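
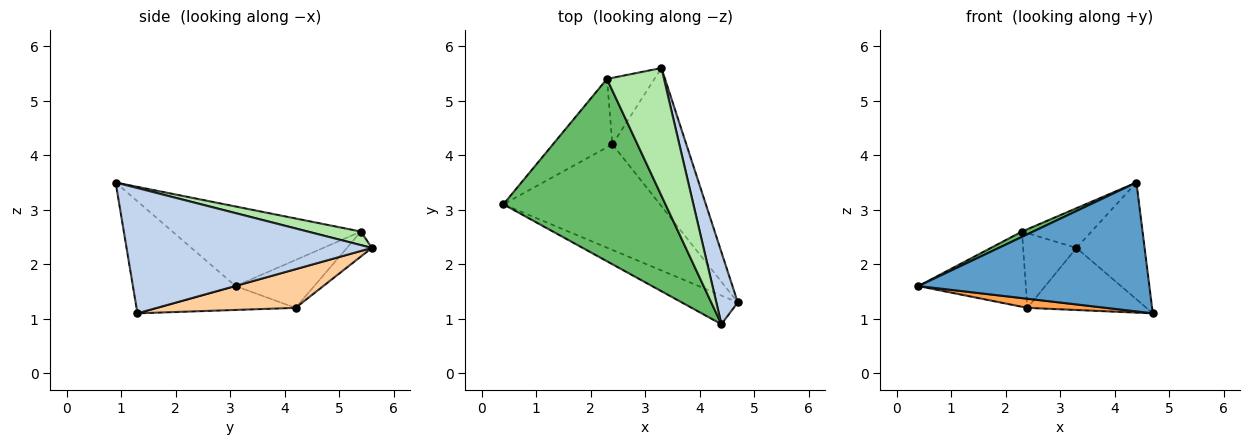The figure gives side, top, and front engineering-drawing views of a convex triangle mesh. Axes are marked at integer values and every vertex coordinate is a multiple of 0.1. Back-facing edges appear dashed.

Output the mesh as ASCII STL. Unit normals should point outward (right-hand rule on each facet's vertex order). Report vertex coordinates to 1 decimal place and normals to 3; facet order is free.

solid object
 facet normal -0.398 -0.896 -0.199
  outer loop
   vertex 4.4 0.9 3.5
   vertex 0.4 3.1 1.6
   vertex 4.7 1.3 1.1
  endloop
 endfacet
 facet normal 0.951 0.264 0.163
  outer loop
   vertex 4.4 0.9 3.5
   vertex 4.7 1.3 1.1
   vertex 3.3 5.6 2.3
  endloop
 endfacet
 facet normal -0.150 -0.085 -0.985
  outer loop
   vertex 2.4 4.2 1.2
   vertex 4.7 1.3 1.1
   vertex 0.4 3.1 1.6
  endloop
 endfacet
 facet normal 0.431 0.370 -0.823
  outer loop
   vertex 2.4 4.2 1.2
   vertex 3.3 5.6 2.3
   vertex 4.7 1.3 1.1
  endloop
 endfacet
 facet normal -0.441 -0.026 0.897
  outer loop
   vertex 2.3 5.4 2.6
   vertex 0.4 3.1 1.6
   vertex 4.4 0.9 3.5
  endloop
 endfacet
 facet normal 0.221 0.290 0.931
  outer loop
   vertex 2.3 5.4 2.6
   vertex 4.4 0.9 3.5
   vertex 3.3 5.6 2.3
  endloop
 endfacet
 facet normal -0.476 0.651 -0.592
  outer loop
   vertex 2.3 5.4 2.6
   vertex 2.4 4.2 1.2
   vertex 0.4 3.1 1.6
  endloop
 endfacet
 facet normal -0.329 0.705 -0.628
  outer loop
   vertex 2.3 5.4 2.6
   vertex 3.3 5.6 2.3
   vertex 2.4 4.2 1.2
  endloop
 endfacet
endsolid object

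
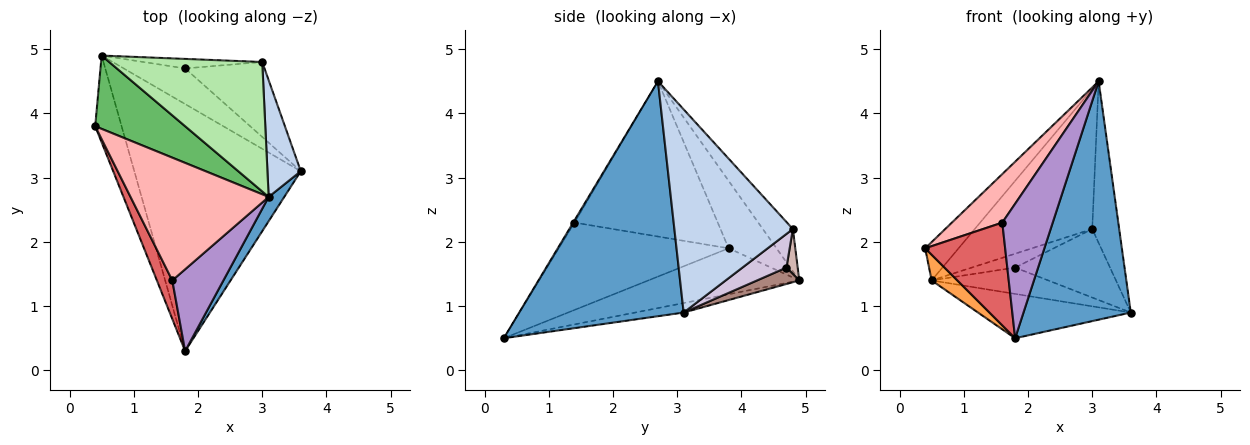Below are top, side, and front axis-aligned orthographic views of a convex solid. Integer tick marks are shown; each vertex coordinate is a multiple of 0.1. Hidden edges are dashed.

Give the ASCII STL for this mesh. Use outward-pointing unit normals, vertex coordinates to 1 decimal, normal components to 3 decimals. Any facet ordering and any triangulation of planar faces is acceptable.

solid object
 facet normal 0.836 -0.546 0.056
  outer loop
   vertex 3.1 2.7 4.5
   vertex 1.8 0.3 0.5
   vertex 3.6 3.1 0.9
  endloop
 endfacet
 facet normal 0.963 0.219 0.158
  outer loop
   vertex 3.0 4.8 2.2
   vertex 3.1 2.7 4.5
   vertex 3.6 3.1 0.9
  endloop
 endfacet
 facet normal -0.858 -0.146 -0.493
  outer loop
   vertex 0.5 4.9 1.4
   vertex 1.8 0.3 0.5
   vertex 0.4 3.8 1.9
  endloop
 endfacet
 facet normal -0.056 0.176 -0.983
  outer loop
   vertex 0.5 4.9 1.4
   vertex 3.6 3.1 0.9
   vertex 1.8 0.3 0.5
  endloop
 endfacet
 facet normal -0.554 0.386 0.738
  outer loop
   vertex 0.5 4.9 1.4
   vertex 0.4 3.8 1.9
   vertex 3.1 2.7 4.5
  endloop
 endfacet
 facet normal -0.185 0.722 0.667
  outer loop
   vertex 0.5 4.9 1.4
   vertex 3.1 2.7 4.5
   vertex 3.0 4.8 2.2
  endloop
 endfacet
 facet normal -0.894 -0.420 0.158
  outer loop
   vertex 1.6 1.4 2.3
   vertex 0.4 3.8 1.9
   vertex 1.8 0.3 0.5
  endloop
 endfacet
 facet normal -0.723 -0.254 0.643
  outer loop
   vertex 1.6 1.4 2.3
   vertex 3.1 2.7 4.5
   vertex 0.4 3.8 1.9
  endloop
 endfacet
 facet normal -0.022 -0.854 0.520
  outer loop
   vertex 1.6 1.4 2.3
   vertex 1.8 0.3 0.5
   vertex 3.1 2.7 4.5
  endloop
 endfacet
 facet normal 0.299 0.644 -0.704
  outer loop
   vertex 1.8 4.7 1.6
   vertex 3.0 4.8 2.2
   vertex 3.6 3.1 0.9
  endloop
 endfacet
 facet normal 0.210 0.581 -0.786
  outer loop
   vertex 1.8 4.7 1.6
   vertex 3.6 3.1 0.9
   vertex 0.5 4.9 1.4
  endloop
 endfacet
 facet normal 0.209 0.807 -0.553
  outer loop
   vertex 1.8 4.7 1.6
   vertex 0.5 4.9 1.4
   vertex 3.0 4.8 2.2
  endloop
 endfacet
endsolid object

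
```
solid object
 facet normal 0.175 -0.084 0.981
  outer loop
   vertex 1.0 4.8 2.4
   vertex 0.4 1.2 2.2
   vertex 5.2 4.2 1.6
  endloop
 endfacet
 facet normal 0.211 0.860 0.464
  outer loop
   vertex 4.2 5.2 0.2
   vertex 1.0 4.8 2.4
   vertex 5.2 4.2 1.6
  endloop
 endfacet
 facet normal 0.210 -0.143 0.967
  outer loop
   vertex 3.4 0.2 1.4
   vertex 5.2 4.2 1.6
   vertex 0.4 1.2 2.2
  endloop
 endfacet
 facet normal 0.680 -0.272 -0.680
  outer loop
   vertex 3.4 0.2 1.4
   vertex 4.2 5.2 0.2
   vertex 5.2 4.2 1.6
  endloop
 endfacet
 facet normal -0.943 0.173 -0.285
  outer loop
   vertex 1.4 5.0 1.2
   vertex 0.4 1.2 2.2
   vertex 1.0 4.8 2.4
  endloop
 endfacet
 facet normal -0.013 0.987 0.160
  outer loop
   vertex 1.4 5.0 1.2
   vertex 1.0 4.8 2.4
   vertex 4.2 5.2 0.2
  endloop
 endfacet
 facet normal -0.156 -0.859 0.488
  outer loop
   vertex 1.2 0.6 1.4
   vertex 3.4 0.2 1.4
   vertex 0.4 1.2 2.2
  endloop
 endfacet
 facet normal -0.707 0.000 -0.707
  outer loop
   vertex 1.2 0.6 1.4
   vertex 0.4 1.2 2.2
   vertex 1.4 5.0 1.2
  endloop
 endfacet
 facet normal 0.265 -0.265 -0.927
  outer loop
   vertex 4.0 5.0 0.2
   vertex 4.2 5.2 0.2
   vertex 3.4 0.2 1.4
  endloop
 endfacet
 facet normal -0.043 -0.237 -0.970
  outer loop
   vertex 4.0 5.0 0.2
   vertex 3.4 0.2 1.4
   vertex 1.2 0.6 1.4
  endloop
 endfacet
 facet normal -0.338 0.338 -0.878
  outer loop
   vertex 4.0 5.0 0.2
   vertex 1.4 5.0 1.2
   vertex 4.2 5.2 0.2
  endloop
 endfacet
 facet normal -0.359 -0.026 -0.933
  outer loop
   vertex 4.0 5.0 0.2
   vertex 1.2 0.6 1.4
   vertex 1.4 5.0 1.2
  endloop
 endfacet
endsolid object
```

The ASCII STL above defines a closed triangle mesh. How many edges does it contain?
18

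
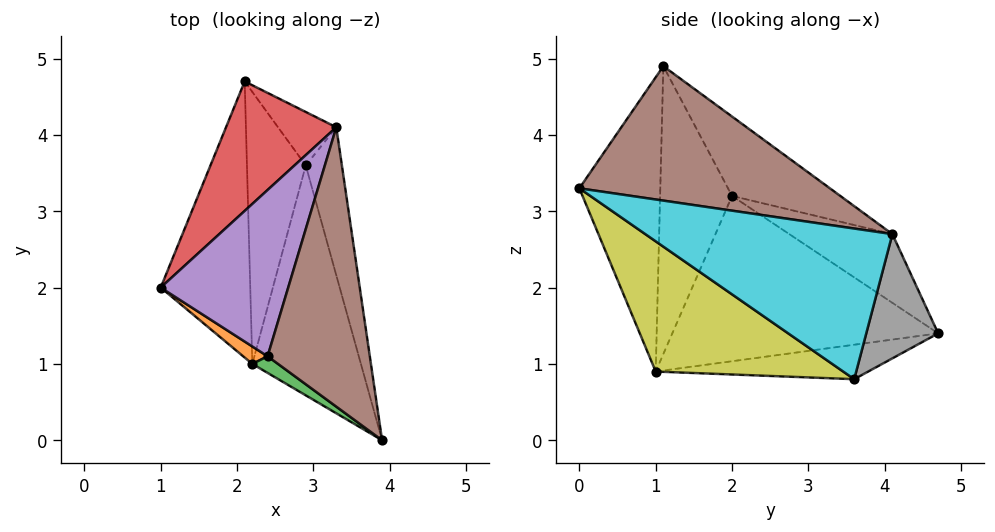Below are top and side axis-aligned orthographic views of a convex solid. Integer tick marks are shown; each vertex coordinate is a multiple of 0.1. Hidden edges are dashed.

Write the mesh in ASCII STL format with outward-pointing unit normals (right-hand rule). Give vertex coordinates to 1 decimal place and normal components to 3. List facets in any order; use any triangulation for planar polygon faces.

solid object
 facet normal -0.879 0.041 -0.476
  outer loop
   vertex 2.2 1.0 0.9
   vertex 1.0 2.0 3.2
   vertex 2.1 4.7 1.4
  endloop
 endfacet
 facet normal -0.582 -0.812 0.049
  outer loop
   vertex 2.2 1.0 0.9
   vertex 2.4 1.1 4.9
   vertex 1.0 2.0 3.2
  endloop
 endfacet
 facet normal -0.556 -0.829 0.049
  outer loop
   vertex 2.2 1.0 0.9
   vertex 3.9 0.0 3.3
   vertex 2.4 1.1 4.9
  endloop
 endfacet
 facet normal -0.417 0.616 0.669
  outer loop
   vertex 3.3 4.1 2.7
   vertex 2.1 4.7 1.4
   vertex 1.0 2.0 3.2
  endloop
 endfacet
 facet normal -0.417 0.616 0.669
  outer loop
   vertex 3.3 4.1 2.7
   vertex 1.0 2.0 3.2
   vertex 2.4 1.1 4.9
  endloop
 endfacet
 facet normal 0.780 0.201 0.593
  outer loop
   vertex 3.3 4.1 2.7
   vertex 2.4 1.1 4.9
   vertex 3.9 0.0 3.3
  endloop
 endfacet
 facet normal -0.503 0.102 -0.858
  outer loop
   vertex 2.9 3.6 0.8
   vertex 2.2 1.0 0.9
   vertex 2.1 4.7 1.4
  endloop
 endfacet
 facet normal 0.676 0.665 -0.317
  outer loop
   vertex 2.9 3.6 0.8
   vertex 2.1 4.7 1.4
   vertex 3.3 4.1 2.7
  endloop
 endfacet
 facet normal 0.748 -0.225 -0.624
  outer loop
   vertex 2.9 3.6 0.8
   vertex 3.9 0.0 3.3
   vertex 2.2 1.0 0.9
  endloop
 endfacet
 facet normal 0.967 0.108 -0.232
  outer loop
   vertex 2.9 3.6 0.8
   vertex 3.3 4.1 2.7
   vertex 3.9 0.0 3.3
  endloop
 endfacet
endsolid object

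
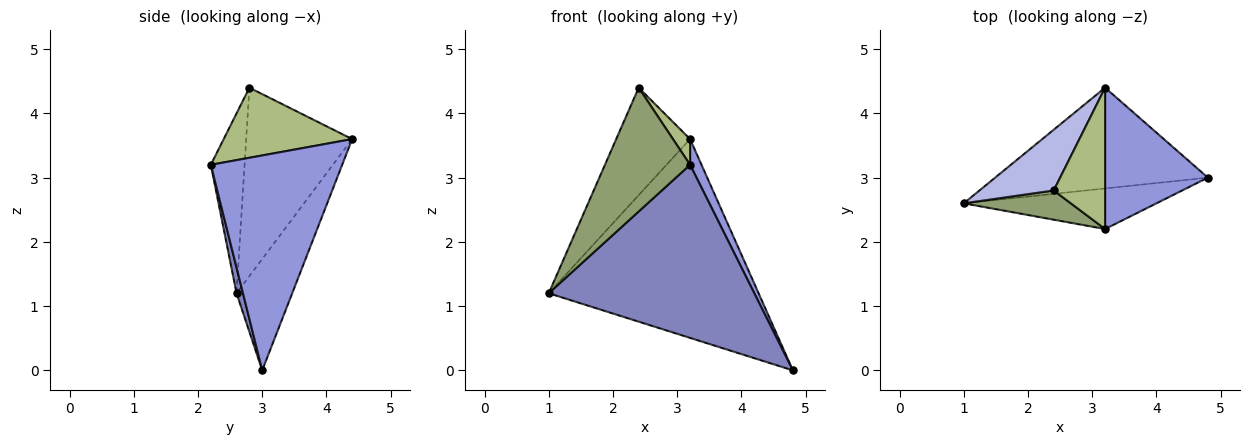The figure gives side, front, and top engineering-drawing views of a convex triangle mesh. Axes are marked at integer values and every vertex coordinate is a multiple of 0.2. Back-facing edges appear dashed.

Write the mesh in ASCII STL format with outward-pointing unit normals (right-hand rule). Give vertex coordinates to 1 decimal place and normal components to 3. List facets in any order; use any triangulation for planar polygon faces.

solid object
 facet normal -0.230 0.868 -0.440
  outer loop
   vertex 3.2 4.4 3.6
   vertex 4.8 3.0 0.0
   vertex 1.0 2.6 1.2
  endloop
 endfacet
 facet normal 0.030 -0.973 -0.228
  outer loop
   vertex 3.2 2.2 3.2
   vertex 1.0 2.6 1.2
   vertex 4.8 3.0 0.0
  endloop
 endfacet
 facet normal 0.899 -0.078 0.430
  outer loop
   vertex 3.2 2.2 3.2
   vertex 4.8 3.0 0.0
   vertex 3.2 4.4 3.6
  endloop
 endfacet
 facet normal -0.781 0.544 0.308
  outer loop
   vertex 2.4 2.8 4.4
   vertex 3.2 4.4 3.6
   vertex 1.0 2.6 1.2
  endloop
 endfacet
 facet normal -0.360 -0.908 0.214
  outer loop
   vertex 2.4 2.8 4.4
   vertex 1.0 2.6 1.2
   vertex 3.2 2.2 3.2
  endloop
 endfacet
 facet normal 0.802 -0.107 0.588
  outer loop
   vertex 2.4 2.8 4.4
   vertex 3.2 2.2 3.2
   vertex 3.2 4.4 3.6
  endloop
 endfacet
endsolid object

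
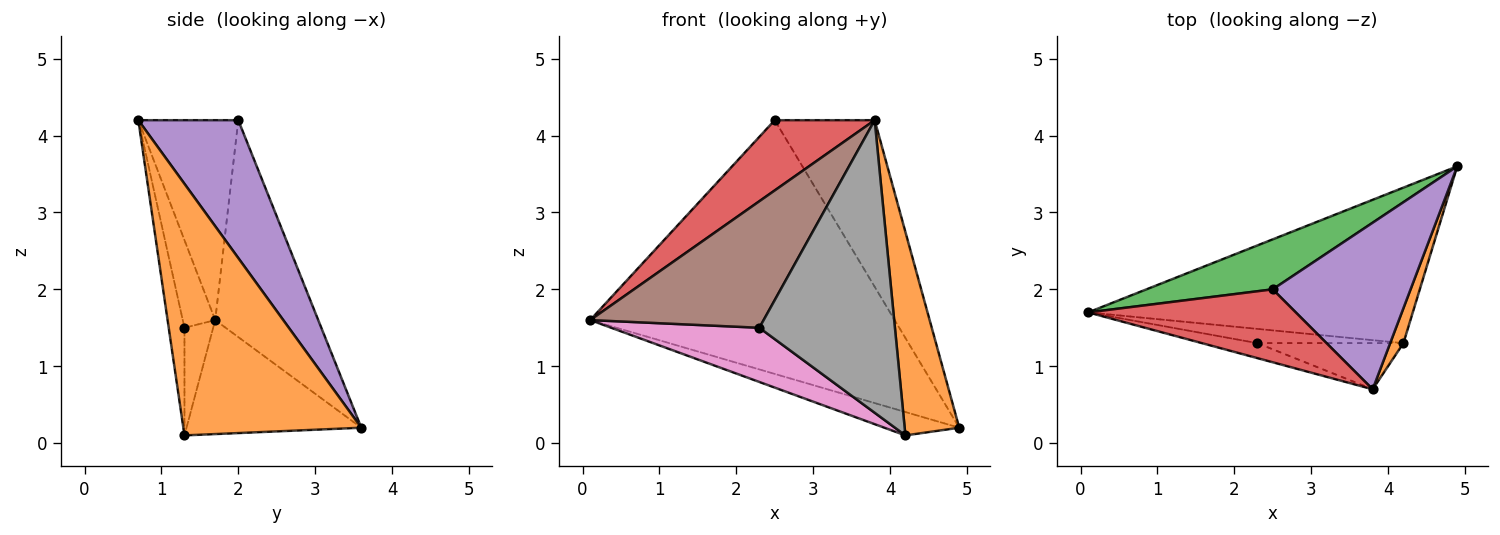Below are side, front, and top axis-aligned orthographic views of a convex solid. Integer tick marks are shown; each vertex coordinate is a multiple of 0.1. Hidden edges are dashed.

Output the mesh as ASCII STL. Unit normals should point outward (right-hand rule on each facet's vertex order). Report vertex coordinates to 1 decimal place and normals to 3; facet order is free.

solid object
 facet normal -0.328 0.140 -0.934
  outer loop
   vertex 4.2 1.3 0.1
   vertex 0.1 1.7 1.6
   vertex 4.9 3.6 0.2
  endloop
 endfacet
 facet normal 0.955 -0.293 0.050
  outer loop
   vertex 4.2 1.3 0.1
   vertex 4.9 3.6 0.2
   vertex 3.8 0.7 4.2
  endloop
 endfacet
 facet normal -0.315 0.931 0.183
  outer loop
   vertex 2.5 2.0 4.2
   vertex 4.9 3.6 0.2
   vertex 0.1 1.7 1.6
  endloop
 endfacet
 facet normal -0.570 -0.570 0.592
  outer loop
   vertex 2.5 2.0 4.2
   vertex 0.1 1.7 1.6
   vertex 3.8 0.7 4.2
  endloop
 endfacet
 facet normal 0.577 0.577 0.577
  outer loop
   vertex 2.5 2.0 4.2
   vertex 3.8 0.7 4.2
   vertex 4.9 3.6 0.2
  endloop
 endfacet
 facet normal -0.183 -0.976 -0.115
  outer loop
   vertex 2.3 1.3 1.5
   vertex 3.8 0.7 4.2
   vertex 0.1 1.7 1.6
  endloop
 endfacet
 facet normal -0.184 -0.951 -0.250
  outer loop
   vertex 2.3 1.3 1.5
   vertex 0.1 1.7 1.6
   vertex 4.2 1.3 0.1
  endloop
 endfacet
 facet normal -0.114 -0.981 -0.155
  outer loop
   vertex 2.3 1.3 1.5
   vertex 4.2 1.3 0.1
   vertex 3.8 0.7 4.2
  endloop
 endfacet
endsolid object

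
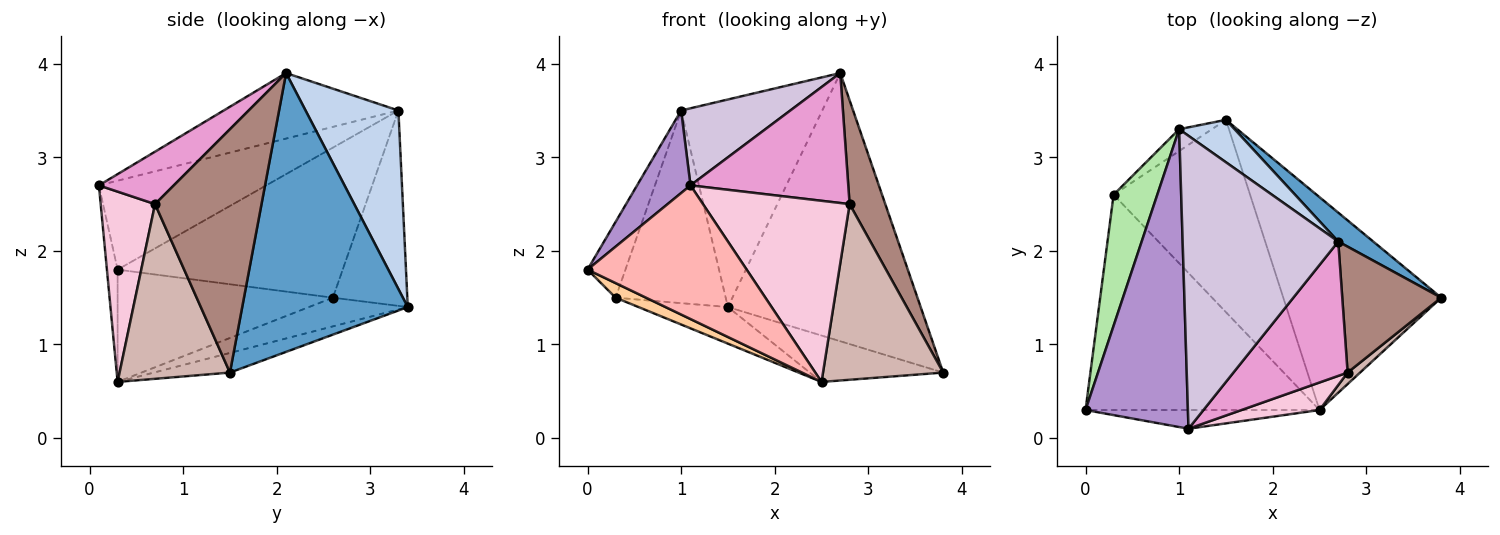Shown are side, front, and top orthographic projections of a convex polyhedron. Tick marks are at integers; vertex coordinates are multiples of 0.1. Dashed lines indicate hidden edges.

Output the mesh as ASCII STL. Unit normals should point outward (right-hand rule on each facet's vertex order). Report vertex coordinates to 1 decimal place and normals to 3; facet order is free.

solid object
 facet normal 0.649 0.756 0.081
  outer loop
   vertex 2.7 2.1 3.9
   vertex 3.8 1.5 0.7
   vertex 1.5 3.4 1.4
  endloop
 endfacet
 facet normal 0.542 0.824 0.168
  outer loop
   vertex 1.0 3.3 3.5
   vertex 2.7 2.1 3.9
   vertex 1.5 3.4 1.4
  endloop
 endfacet
 facet normal -0.121 0.211 -0.970
  outer loop
   vertex 2.5 0.3 0.6
   vertex 1.5 3.4 1.4
   vertex 3.8 1.5 0.7
  endloop
 endfacet
 facet normal -0.432 -0.061 -0.900
  outer loop
   vertex 0.3 2.6 1.5
   vertex 2.5 0.3 0.6
   vertex 0.0 0.3 1.8
  endloop
 endfacet
 facet normal -0.202 0.183 -0.962
  outer loop
   vertex 0.3 2.6 1.5
   vertex 1.5 3.4 1.4
   vertex 2.5 0.3 0.6
  endloop
 endfacet
 facet normal -0.948 0.160 0.276
  outer loop
   vertex 0.3 2.6 1.5
   vertex 0.0 0.3 1.8
   vertex 1.0 3.3 3.5
  endloop
 endfacet
 facet normal -0.558 0.825 -0.093
  outer loop
   vertex 0.3 2.6 1.5
   vertex 1.0 3.3 3.5
   vertex 1.5 3.4 1.4
  endloop
 endfacet
 facet normal -0.066 -0.988 -0.138
  outer loop
   vertex 1.1 0.1 2.7
   vertex 0.0 0.3 1.8
   vertex 2.5 0.3 0.6
  endloop
 endfacet
 facet normal -0.642 -0.205 0.739
  outer loop
   vertex 1.1 0.1 2.7
   vertex 1.0 3.3 3.5
   vertex 0.0 0.3 1.8
  endloop
 endfacet
 facet normal -0.377 -0.236 0.896
  outer loop
   vertex 1.1 0.1 2.7
   vertex 2.7 2.1 3.9
   vertex 1.0 3.3 3.5
  endloop
 endfacet
 facet normal 0.885 -0.297 0.360
  outer loop
   vertex 2.8 0.7 2.5
   vertex 3.8 1.5 0.7
   vertex 2.7 2.1 3.9
  endloop
 endfacet
 facet normal 0.675 -0.736 0.048
  outer loop
   vertex 2.8 0.7 2.5
   vertex 2.5 0.3 0.6
   vertex 3.8 1.5 0.7
  endloop
 endfacet
 facet normal 0.313 -0.660 0.683
  outer loop
   vertex 2.8 0.7 2.5
   vertex 2.7 2.1 3.9
   vertex 1.1 0.1 2.7
  endloop
 endfacet
 facet normal 0.344 -0.928 0.141
  outer loop
   vertex 2.8 0.7 2.5
   vertex 1.1 0.1 2.7
   vertex 2.5 0.3 0.6
  endloop
 endfacet
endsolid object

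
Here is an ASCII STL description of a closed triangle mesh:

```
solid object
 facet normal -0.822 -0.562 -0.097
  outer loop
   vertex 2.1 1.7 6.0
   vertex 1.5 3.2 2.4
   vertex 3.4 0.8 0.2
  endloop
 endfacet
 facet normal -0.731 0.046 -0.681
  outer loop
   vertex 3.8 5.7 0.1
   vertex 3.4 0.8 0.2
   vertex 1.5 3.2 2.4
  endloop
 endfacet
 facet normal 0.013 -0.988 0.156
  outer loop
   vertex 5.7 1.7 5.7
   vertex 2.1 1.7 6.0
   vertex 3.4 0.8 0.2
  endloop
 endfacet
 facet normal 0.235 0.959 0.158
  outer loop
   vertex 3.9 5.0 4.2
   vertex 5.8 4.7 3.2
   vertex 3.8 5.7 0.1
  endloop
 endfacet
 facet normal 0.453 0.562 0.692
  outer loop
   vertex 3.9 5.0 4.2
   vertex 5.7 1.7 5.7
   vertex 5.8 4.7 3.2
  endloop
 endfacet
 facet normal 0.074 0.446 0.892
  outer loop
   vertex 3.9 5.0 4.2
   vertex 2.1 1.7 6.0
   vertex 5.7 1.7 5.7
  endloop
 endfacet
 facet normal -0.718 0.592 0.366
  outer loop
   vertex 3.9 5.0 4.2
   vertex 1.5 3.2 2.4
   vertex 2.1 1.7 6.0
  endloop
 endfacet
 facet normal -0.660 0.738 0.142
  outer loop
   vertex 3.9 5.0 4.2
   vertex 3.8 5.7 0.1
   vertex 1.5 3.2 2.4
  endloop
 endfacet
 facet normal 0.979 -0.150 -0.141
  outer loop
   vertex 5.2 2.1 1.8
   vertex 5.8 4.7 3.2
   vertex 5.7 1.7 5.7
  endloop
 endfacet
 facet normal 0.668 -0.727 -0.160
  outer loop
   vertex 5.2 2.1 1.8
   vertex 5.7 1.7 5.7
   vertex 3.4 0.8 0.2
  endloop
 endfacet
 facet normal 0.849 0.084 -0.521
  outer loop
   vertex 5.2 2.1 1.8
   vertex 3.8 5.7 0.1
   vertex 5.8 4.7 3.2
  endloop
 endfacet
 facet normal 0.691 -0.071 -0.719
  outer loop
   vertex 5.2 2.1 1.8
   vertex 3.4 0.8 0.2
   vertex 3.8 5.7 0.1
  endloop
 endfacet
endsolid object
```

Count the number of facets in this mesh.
12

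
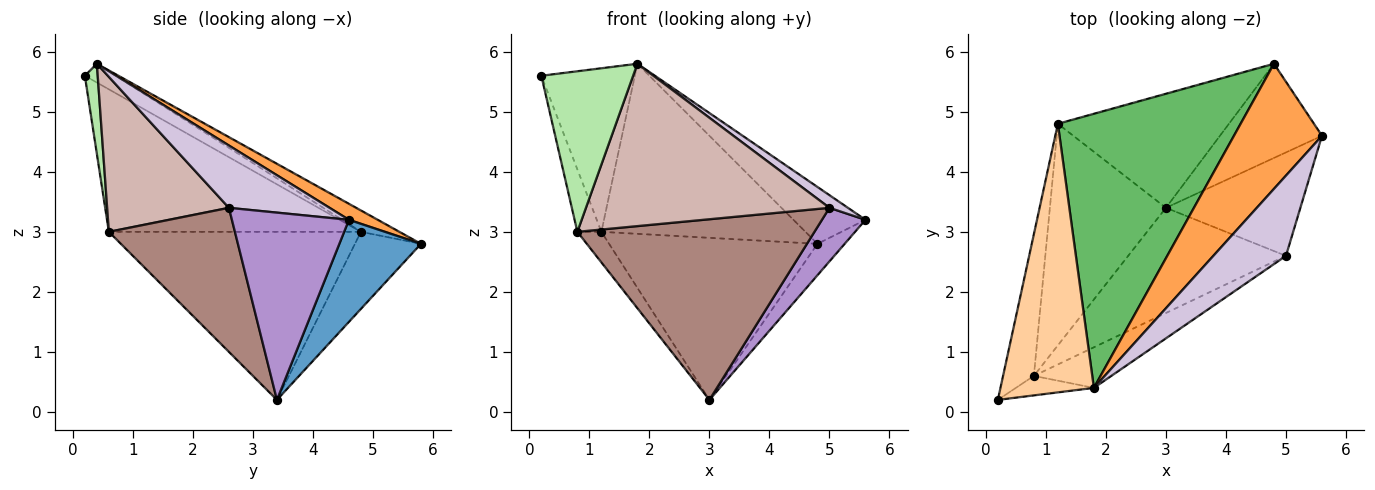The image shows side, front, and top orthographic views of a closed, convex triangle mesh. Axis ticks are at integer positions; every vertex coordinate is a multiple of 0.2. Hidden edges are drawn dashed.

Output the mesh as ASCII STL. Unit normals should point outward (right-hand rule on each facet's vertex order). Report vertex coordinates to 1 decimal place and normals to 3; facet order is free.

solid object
 facet normal 0.688 0.229 -0.688
  outer loop
   vertex 3.0 3.4 0.2
   vertex 4.8 5.8 2.8
   vertex 5.6 4.6 3.2
  endloop
 endfacet
 facet normal -0.251 0.792 -0.557
  outer loop
   vertex 1.2 4.8 3.0
   vertex 4.8 5.8 2.8
   vertex 3.0 3.4 0.2
  endloop
 endfacet
 facet normal 0.163 0.408 0.898
  outer loop
   vertex 1.8 0.4 5.8
   vertex 5.6 4.6 3.2
   vertex 4.8 5.8 2.8
  endloop
 endfacet
 facet normal -0.169 0.513 0.842
  outer loop
   vertex 1.8 0.4 5.8
   vertex 1.2 4.8 3.0
   vertex 0.2 0.2 5.6
  endloop
 endfacet
 facet normal -0.099 0.525 0.846
  outer loop
   vertex 1.8 0.4 5.8
   vertex 4.8 5.8 2.8
   vertex 1.2 4.8 3.0
  endloop
 endfacet
 facet normal 0.138 -0.983 -0.119
  outer loop
   vertex 0.8 0.6 3.0
   vertex 1.8 0.4 5.8
   vertex 0.2 0.2 5.6
  endloop
 endfacet
 facet normal -0.973 0.093 -0.210
  outer loop
   vertex 0.8 0.6 3.0
   vertex 0.2 0.2 5.6
   vertex 1.2 4.8 3.0
  endloop
 endfacet
 facet normal -0.820 0.078 -0.566
  outer loop
   vertex 0.8 0.6 3.0
   vertex 1.2 4.8 3.0
   vertex 3.0 3.4 0.2
  endloop
 endfacet
 facet normal 0.778 -0.289 -0.558
  outer loop
   vertex 5.0 2.6 3.4
   vertex 3.0 3.4 0.2
   vertex 5.6 4.6 3.2
  endloop
 endfacet
 facet normal 0.647 -0.119 0.753
  outer loop
   vertex 5.0 2.6 3.4
   vertex 5.6 4.6 3.2
   vertex 1.8 0.4 5.8
  endloop
 endfacet
 facet normal 0.417 -0.785 -0.457
  outer loop
   vertex 5.0 2.6 3.4
   vertex 0.8 0.6 3.0
   vertex 3.0 3.4 0.2
  endloop
 endfacet
 facet normal 0.436 -0.873 -0.218
  outer loop
   vertex 5.0 2.6 3.4
   vertex 1.8 0.4 5.8
   vertex 0.8 0.6 3.0
  endloop
 endfacet
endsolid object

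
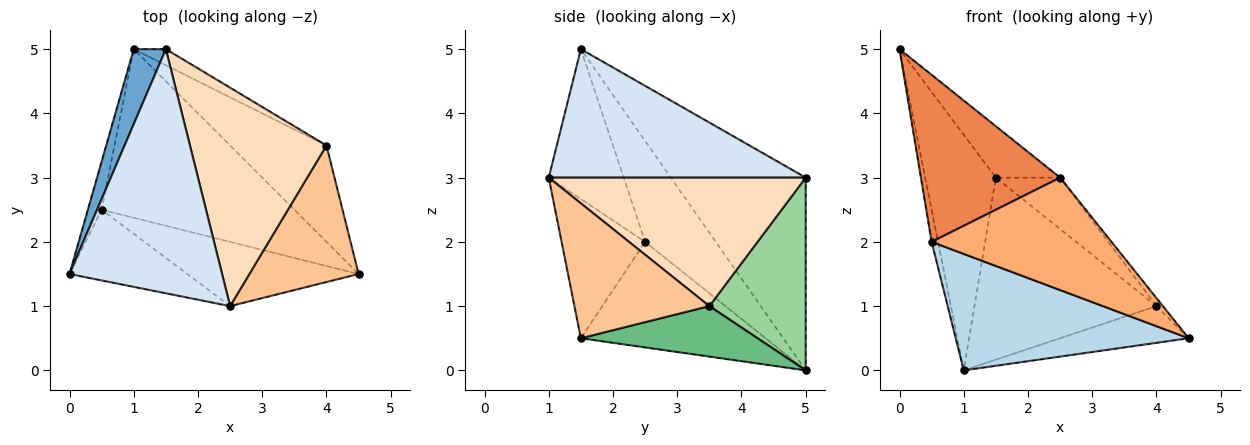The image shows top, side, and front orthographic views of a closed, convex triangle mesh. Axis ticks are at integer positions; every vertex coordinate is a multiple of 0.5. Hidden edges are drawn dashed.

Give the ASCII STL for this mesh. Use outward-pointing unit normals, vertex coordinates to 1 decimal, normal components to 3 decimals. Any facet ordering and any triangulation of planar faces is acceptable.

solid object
 facet normal -0.876 0.459 0.146
  outer loop
   vertex 1.0 5.0 0.0
   vertex 0.0 1.5 5.0
   vertex 1.5 5.0 3.0
  endloop
 endfacet
 facet normal -0.987 0.090 -0.135
  outer loop
   vertex 0.5 2.5 2.0
   vertex 0.0 1.5 5.0
   vertex 1.0 5.0 0.0
  endloop
 endfacet
 facet normal -0.411 -0.518 -0.750
  outer loop
   vertex 0.5 2.5 2.0
   vertex 1.0 5.0 0.0
   vertex 4.5 1.5 0.5
  endloop
 endfacet
 facet normal 0.636 0.159 0.755
  outer loop
   vertex 2.5 1.0 3.0
   vertex 1.5 5.0 3.0
   vertex 0.0 1.5 5.0
  endloop
 endfacet
 facet normal -0.444 -0.825 -0.349
  outer loop
   vertex 2.5 1.0 3.0
   vertex 0.0 1.5 5.0
   vertex 0.5 2.5 2.0
  endloop
 endfacet
 facet normal -0.374 -0.805 -0.460
  outer loop
   vertex 2.5 1.0 3.0
   vertex 0.5 2.5 2.0
   vertex 4.5 1.5 0.5
  endloop
 endfacet
 facet normal 0.777 0.037 0.629
  outer loop
   vertex 4.0 3.5 1.0
   vertex 2.5 1.0 3.0
   vertex 4.5 1.5 0.5
  endloop
 endfacet
 facet normal 0.676 0.169 0.718
  outer loop
   vertex 4.0 3.5 1.0
   vertex 1.5 5.0 3.0
   vertex 2.5 1.0 3.0
  endloop
 endfacet
 facet normal 0.440 0.320 -0.839
  outer loop
   vertex 4.0 3.5 1.0
   vertex 4.5 1.5 0.5
   vertex 1.0 5.0 0.0
  endloop
 endfacet
 facet normal 0.466 0.881 -0.078
  outer loop
   vertex 4.0 3.5 1.0
   vertex 1.0 5.0 0.0
   vertex 1.5 5.0 3.0
  endloop
 endfacet
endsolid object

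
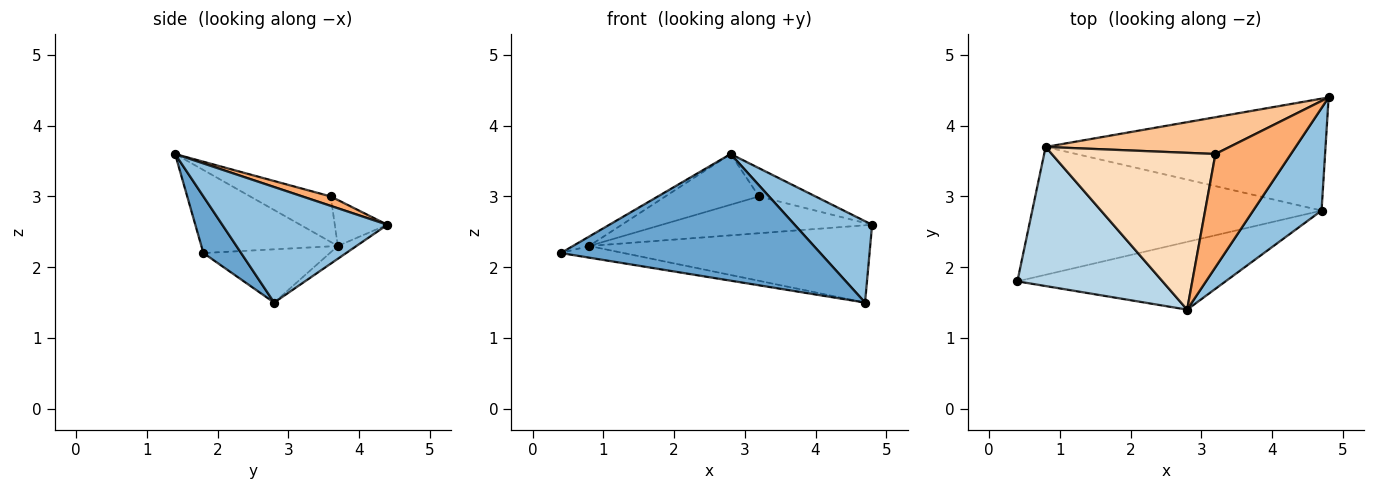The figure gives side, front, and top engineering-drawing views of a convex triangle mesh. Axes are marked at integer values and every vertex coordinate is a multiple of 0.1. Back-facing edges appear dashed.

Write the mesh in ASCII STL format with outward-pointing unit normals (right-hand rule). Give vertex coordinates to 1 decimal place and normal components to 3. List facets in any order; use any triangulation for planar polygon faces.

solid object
 facet normal 0.127 -0.875 -0.468
  outer loop
   vertex 4.7 2.8 1.5
   vertex 2.8 1.4 3.6
   vertex 0.4 1.8 2.2
  endloop
 endfacet
 facet normal 0.798 -0.375 0.472
  outer loop
   vertex 4.7 2.8 1.5
   vertex 4.8 4.4 2.6
   vertex 2.8 1.4 3.6
  endloop
 endfacet
 facet normal -0.496 0.059 0.867
  outer loop
   vertex 0.8 3.7 2.3
   vertex 0.4 1.8 2.2
   vertex 2.8 1.4 3.6
  endloop
 endfacet
 facet normal -0.180 0.090 -0.980
  outer loop
   vertex 0.8 3.7 2.3
   vertex 4.7 2.8 1.5
   vertex 0.4 1.8 2.2
  endloop
 endfacet
 facet normal -0.038 0.568 -0.822
  outer loop
   vertex 0.8 3.7 2.3
   vertex 4.8 4.4 2.6
   vertex 4.7 2.8 1.5
  endloop
 endfacet
 facet normal 0.120 0.241 0.963
  outer loop
   vertex 3.2 3.6 3.0
   vertex 2.8 1.4 3.6
   vertex 4.8 4.4 2.6
  endloop
 endfacet
 facet normal -0.174 0.696 0.696
  outer loop
   vertex 3.2 3.6 3.0
   vertex 4.8 4.4 2.6
   vertex 0.8 3.7 2.3
  endloop
 endfacet
 facet normal -0.256 0.297 0.920
  outer loop
   vertex 3.2 3.6 3.0
   vertex 0.8 3.7 2.3
   vertex 2.8 1.4 3.6
  endloop
 endfacet
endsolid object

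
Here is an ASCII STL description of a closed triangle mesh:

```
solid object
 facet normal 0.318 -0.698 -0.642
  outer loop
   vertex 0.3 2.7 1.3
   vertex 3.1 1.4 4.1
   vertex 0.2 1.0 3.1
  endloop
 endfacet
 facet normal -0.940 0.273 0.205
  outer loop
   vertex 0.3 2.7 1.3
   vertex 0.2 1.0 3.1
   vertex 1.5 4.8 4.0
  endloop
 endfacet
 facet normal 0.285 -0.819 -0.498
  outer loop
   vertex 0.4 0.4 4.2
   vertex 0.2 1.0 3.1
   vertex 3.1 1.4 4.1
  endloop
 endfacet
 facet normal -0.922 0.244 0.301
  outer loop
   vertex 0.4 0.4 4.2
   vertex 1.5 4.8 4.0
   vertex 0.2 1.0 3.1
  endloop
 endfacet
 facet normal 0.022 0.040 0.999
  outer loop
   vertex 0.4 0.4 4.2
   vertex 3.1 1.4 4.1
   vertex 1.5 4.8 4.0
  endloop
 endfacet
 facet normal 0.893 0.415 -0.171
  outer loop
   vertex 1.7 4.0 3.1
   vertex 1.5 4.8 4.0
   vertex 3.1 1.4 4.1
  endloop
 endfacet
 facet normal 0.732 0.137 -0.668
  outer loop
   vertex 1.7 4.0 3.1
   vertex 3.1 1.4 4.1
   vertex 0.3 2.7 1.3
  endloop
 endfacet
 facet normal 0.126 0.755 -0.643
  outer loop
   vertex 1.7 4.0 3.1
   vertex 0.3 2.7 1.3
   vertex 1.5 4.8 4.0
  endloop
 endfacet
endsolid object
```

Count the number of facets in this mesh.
8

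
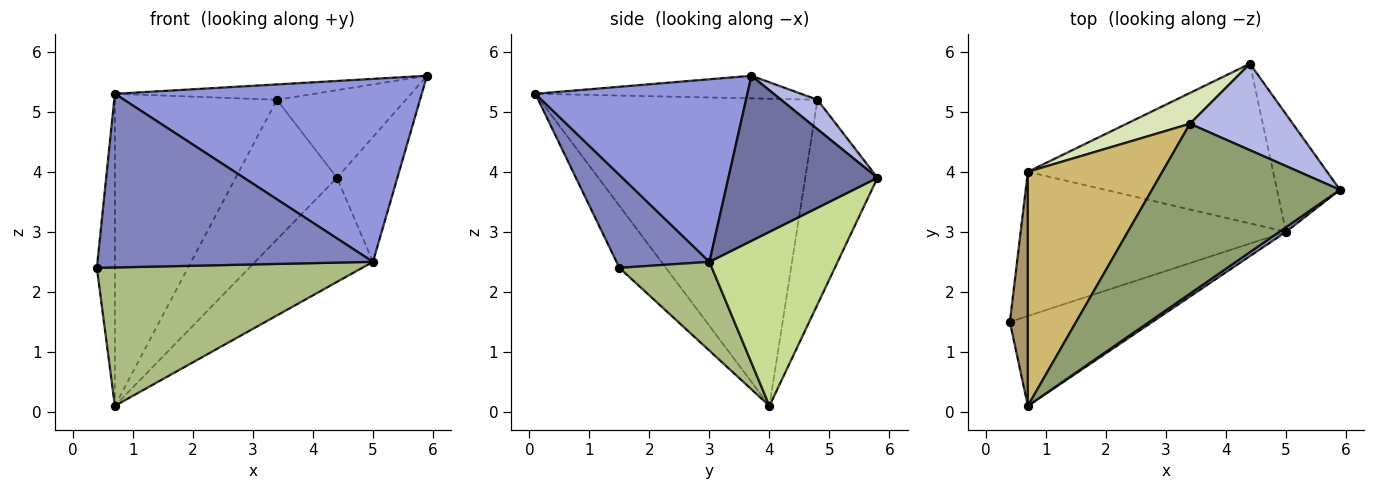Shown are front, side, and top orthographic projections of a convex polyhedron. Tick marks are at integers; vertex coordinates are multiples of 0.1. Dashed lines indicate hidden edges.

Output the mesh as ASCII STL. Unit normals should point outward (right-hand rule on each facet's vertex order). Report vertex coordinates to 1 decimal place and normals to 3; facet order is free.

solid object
 facet normal 0.874 0.354 -0.334
  outer loop
   vertex 5.0 3.0 2.5
   vertex 4.4 5.8 3.9
   vertex 5.9 3.7 5.6
  endloop
 endfacet
 facet normal 0.287 -0.851 -0.440
  outer loop
   vertex 5.0 3.0 2.5
   vertex 0.7 0.1 5.3
   vertex 0.4 1.5 2.4
  endloop
 endfacet
 facet normal 0.568 -0.823 0.021
  outer loop
   vertex 5.0 3.0 2.5
   vertex 5.9 3.7 5.6
   vertex 0.7 0.1 5.3
  endloop
 endfacet
 facet normal 0.197 0.698 0.688
  outer loop
   vertex 3.4 4.8 5.2
   vertex 5.9 3.7 5.6
   vertex 4.4 5.8 3.9
  endloop
 endfacet
 facet normal -0.119 0.089 0.989
  outer loop
   vertex 3.4 4.8 5.2
   vertex 0.7 0.1 5.3
   vertex 5.9 3.7 5.6
  endloop
 endfacet
 facet normal 0.235 -0.673 -0.701
  outer loop
   vertex 0.7 4.0 0.1
   vertex 5.0 3.0 2.5
   vertex 0.4 1.5 2.4
  endloop
 endfacet
 facet normal 0.511 0.470 -0.720
  outer loop
   vertex 0.7 4.0 0.1
   vertex 4.4 5.8 3.9
   vertex 5.0 3.0 2.5
  endloop
 endfacet
 facet normal -0.571 0.801 0.177
  outer loop
   vertex 0.7 4.0 0.1
   vertex 3.4 4.8 5.2
   vertex 4.4 5.8 3.9
  endloop
 endfacet
 facet normal -0.900 0.348 0.261
  outer loop
   vertex 0.7 4.0 0.1
   vertex 0.4 1.5 2.4
   vertex 0.7 0.1 5.3
  endloop
 endfacet
 facet normal -0.808 0.472 0.354
  outer loop
   vertex 0.7 4.0 0.1
   vertex 0.7 0.1 5.3
   vertex 3.4 4.8 5.2
  endloop
 endfacet
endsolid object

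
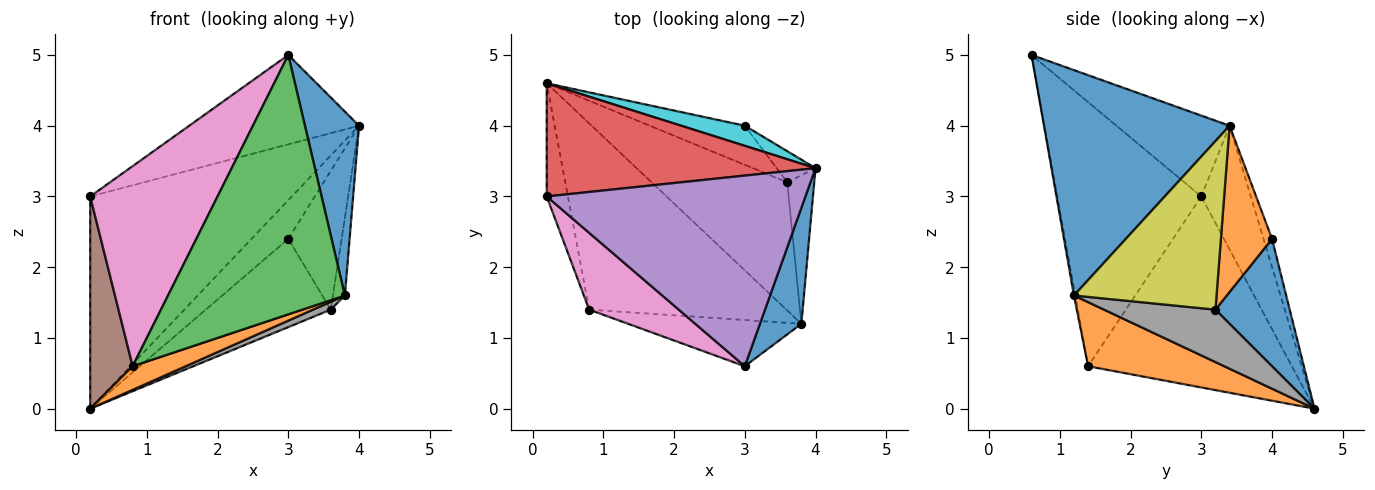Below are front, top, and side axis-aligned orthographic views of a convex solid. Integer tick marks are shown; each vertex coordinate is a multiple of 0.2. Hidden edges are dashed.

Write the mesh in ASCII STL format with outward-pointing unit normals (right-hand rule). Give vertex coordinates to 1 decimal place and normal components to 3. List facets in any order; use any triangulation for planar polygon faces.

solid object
 facet normal 0.945 -0.276 0.174
  outer loop
   vertex 3.8 1.2 1.6
   vertex 4.0 3.4 4.0
   vertex 3.0 0.6 5.0
  endloop
 endfacet
 facet normal 0.307 -0.120 -0.944
  outer loop
   vertex 0.8 1.4 0.6
   vertex 0.2 4.6 0.0
   vertex 3.8 1.2 1.6
  endloop
 endfacet
 facet normal -0.007 -0.984 -0.175
  outer loop
   vertex 0.8 1.4 0.6
   vertex 3.8 1.2 1.6
   vertex 3.0 0.6 5.0
  endloop
 endfacet
 facet normal -0.212 0.862 0.460
  outer loop
   vertex 0.2 3.0 3.0
   vertex 4.0 3.4 4.0
   vertex 0.2 4.6 0.0
  endloop
 endfacet
 facet normal -0.272 0.408 0.871
  outer loop
   vertex 0.2 3.0 3.0
   vertex 3.0 0.6 5.0
   vertex 4.0 3.4 4.0
  endloop
 endfacet
 facet normal -0.973 -0.203 -0.108
  outer loop
   vertex 0.2 3.0 3.0
   vertex 0.2 4.6 0.0
   vertex 0.8 1.4 0.6
  endloop
 endfacet
 facet normal -0.726 -0.642 0.246
  outer loop
   vertex 0.2 3.0 3.0
   vertex 0.8 1.4 0.6
   vertex 3.0 0.6 5.0
  endloop
 endfacet
 facet normal 0.360 -0.057 -0.931
  outer loop
   vertex 3.6 3.2 1.4
   vertex 3.8 1.2 1.6
   vertex 0.2 4.6 0.0
  endloop
 endfacet
 facet normal 0.984 0.083 -0.158
  outer loop
   vertex 3.6 3.2 1.4
   vertex 4.0 3.4 4.0
   vertex 3.8 1.2 1.6
  endloop
 endfacet
 facet normal -0.201 0.869 0.451
  outer loop
   vertex 3.0 4.0 2.4
   vertex 0.2 4.6 0.0
   vertex 4.0 3.4 4.0
  endloop
 endfacet
 facet normal 0.477 0.803 -0.356
  outer loop
   vertex 3.0 4.0 2.4
   vertex 3.6 3.2 1.4
   vertex 0.2 4.6 0.0
  endloop
 endfacet
 facet normal 0.683 0.712 -0.160
  outer loop
   vertex 3.0 4.0 2.4
   vertex 4.0 3.4 4.0
   vertex 3.6 3.2 1.4
  endloop
 endfacet
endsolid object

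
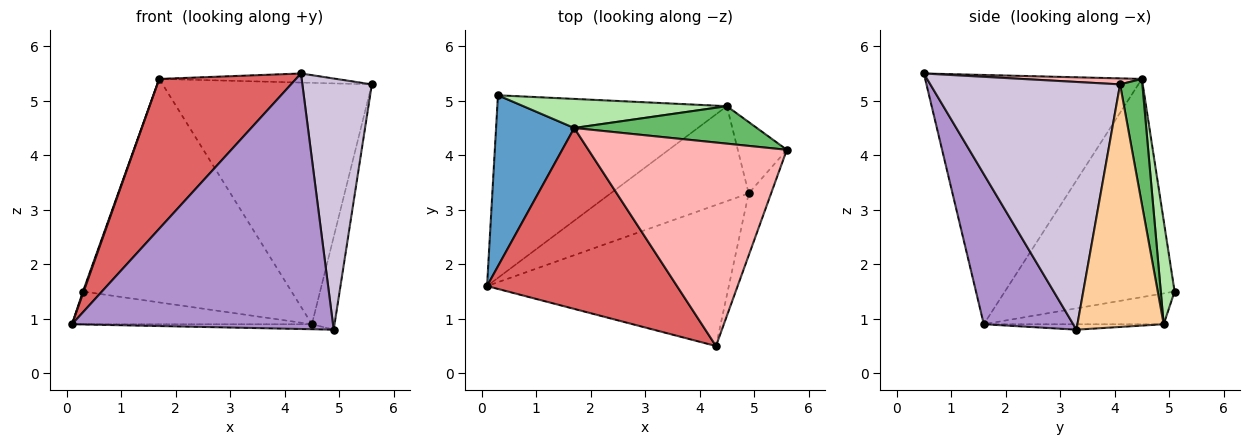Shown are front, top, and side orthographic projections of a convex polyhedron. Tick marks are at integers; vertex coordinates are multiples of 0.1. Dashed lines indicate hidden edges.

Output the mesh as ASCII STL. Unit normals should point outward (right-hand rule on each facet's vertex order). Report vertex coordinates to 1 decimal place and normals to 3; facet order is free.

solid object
 facet normal -0.941 -0.004 0.337
  outer loop
   vertex 1.7 4.5 5.4
   vertex 0.3 5.1 1.5
   vertex 0.1 1.6 0.9
  endloop
 endfacet
 facet normal -0.131 0.175 -0.976
  outer loop
   vertex 4.5 4.9 0.9
   vertex 0.1 1.6 0.9
   vertex 0.3 5.1 1.5
  endloop
 endfacet
 facet normal -0.039 0.053 -0.998
  outer loop
   vertex 4.5 4.9 0.9
   vertex 4.9 3.3 0.8
   vertex 0.1 1.6 0.9
  endloop
 endfacet
 facet normal 0.949 0.249 -0.192
  outer loop
   vertex 4.5 4.9 0.9
   vertex 5.6 4.1 5.3
   vertex 4.9 3.3 0.8
  endloop
 endfacet
 facet normal 0.105 0.983 0.153
  outer loop
   vertex 4.5 4.9 0.9
   vertex 1.7 4.5 5.4
   vertex 5.6 4.1 5.3
  endloop
 endfacet
 facet normal 0.066 0.990 0.129
  outer loop
   vertex 4.5 4.9 0.9
   vertex 0.3 5.1 1.5
   vertex 1.7 4.5 5.4
  endloop
 endfacet
 facet normal -0.711 -0.449 0.542
  outer loop
   vertex 4.3 0.5 5.5
   vertex 1.7 4.5 5.4
   vertex 0.1 1.6 0.9
  endloop
 endfacet
 facet normal 0.030 0.045 0.999
  outer loop
   vertex 4.3 0.5 5.5
   vertex 5.6 4.1 5.3
   vertex 1.7 4.5 5.4
  endloop
 endfacet
 facet normal 0.287 -0.839 -0.463
  outer loop
   vertex 4.3 0.5 5.5
   vertex 0.1 1.6 0.9
   vertex 4.9 3.3 0.8
  endloop
 endfacet
 facet normal 0.936 -0.343 -0.085
  outer loop
   vertex 4.3 0.5 5.5
   vertex 4.9 3.3 0.8
   vertex 5.6 4.1 5.3
  endloop
 endfacet
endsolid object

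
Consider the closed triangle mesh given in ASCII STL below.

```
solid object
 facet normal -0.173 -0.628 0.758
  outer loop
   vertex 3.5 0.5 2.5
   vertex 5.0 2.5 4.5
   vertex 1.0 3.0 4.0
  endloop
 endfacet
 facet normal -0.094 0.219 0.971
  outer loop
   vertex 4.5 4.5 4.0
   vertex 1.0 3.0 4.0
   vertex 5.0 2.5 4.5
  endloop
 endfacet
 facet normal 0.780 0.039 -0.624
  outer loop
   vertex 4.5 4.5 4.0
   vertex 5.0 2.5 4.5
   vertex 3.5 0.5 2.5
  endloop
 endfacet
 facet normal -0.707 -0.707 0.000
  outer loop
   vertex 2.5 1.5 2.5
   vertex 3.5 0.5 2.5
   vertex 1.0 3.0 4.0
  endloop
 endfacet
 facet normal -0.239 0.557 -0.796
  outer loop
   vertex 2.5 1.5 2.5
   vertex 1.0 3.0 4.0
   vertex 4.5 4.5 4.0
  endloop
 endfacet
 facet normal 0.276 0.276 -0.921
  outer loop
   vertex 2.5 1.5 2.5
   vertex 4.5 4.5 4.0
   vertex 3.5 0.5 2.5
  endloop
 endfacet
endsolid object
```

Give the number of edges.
9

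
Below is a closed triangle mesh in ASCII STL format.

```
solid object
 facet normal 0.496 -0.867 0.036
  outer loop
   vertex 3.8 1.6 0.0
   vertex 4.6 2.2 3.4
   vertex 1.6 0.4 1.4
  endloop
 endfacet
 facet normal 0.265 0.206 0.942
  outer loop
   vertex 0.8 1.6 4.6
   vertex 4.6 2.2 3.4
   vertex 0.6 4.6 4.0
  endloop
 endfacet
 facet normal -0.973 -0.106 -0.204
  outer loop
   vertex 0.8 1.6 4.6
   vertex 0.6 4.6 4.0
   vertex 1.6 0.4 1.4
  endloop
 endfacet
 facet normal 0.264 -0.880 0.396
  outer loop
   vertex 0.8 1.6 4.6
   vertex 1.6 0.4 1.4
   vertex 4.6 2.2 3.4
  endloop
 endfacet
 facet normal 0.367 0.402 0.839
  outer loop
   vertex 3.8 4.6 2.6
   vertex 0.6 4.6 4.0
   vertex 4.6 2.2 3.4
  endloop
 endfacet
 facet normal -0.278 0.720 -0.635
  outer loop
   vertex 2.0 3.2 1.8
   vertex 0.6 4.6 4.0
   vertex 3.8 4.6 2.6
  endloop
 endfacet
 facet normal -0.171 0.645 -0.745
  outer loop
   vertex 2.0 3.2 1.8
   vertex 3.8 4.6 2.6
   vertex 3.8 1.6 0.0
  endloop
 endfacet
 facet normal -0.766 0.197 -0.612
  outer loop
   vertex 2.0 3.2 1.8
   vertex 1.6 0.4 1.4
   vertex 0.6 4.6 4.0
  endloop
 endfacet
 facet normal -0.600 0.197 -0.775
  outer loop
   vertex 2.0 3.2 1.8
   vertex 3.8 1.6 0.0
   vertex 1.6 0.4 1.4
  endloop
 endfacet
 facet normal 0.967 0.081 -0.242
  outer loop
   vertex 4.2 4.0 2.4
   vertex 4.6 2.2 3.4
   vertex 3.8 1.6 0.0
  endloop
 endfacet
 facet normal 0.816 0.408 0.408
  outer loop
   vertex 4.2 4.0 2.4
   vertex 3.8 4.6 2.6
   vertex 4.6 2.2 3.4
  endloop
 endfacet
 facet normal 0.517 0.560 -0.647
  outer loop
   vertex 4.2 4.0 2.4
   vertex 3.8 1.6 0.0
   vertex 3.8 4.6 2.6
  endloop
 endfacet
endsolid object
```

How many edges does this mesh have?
18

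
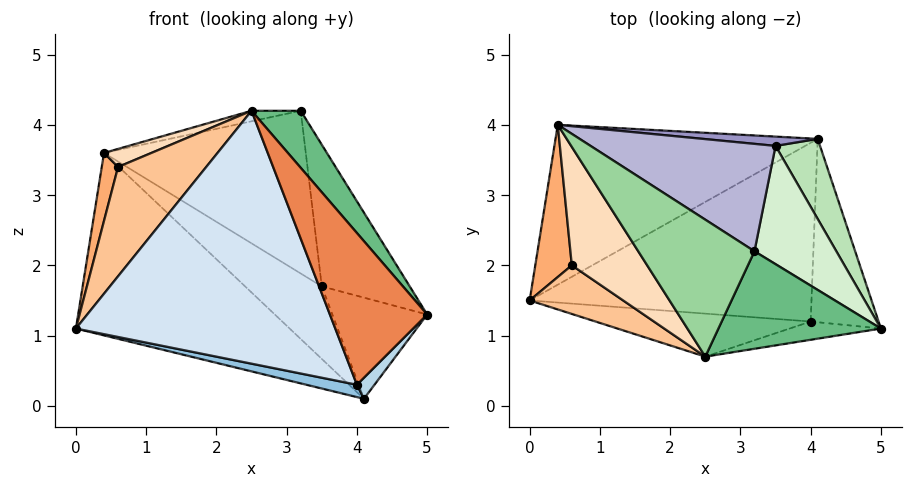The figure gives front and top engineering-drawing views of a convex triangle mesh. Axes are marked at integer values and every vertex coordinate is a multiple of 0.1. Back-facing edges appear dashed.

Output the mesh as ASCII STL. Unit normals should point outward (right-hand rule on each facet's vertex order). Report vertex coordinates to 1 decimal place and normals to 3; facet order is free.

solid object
 facet normal -0.503 0.650 -0.569
  outer loop
   vertex 0.4 4.0 3.6
   vertex 4.1 3.8 0.1
   vertex 0.0 1.5 1.1
  endloop
 endfacet
 facet normal -0.201 -0.067 -0.977
  outer loop
   vertex 4.0 1.2 0.3
   vertex 0.0 1.5 1.1
   vertex 4.1 3.8 0.1
  endloop
 endfacet
 facet normal 0.701 -0.081 -0.709
  outer loop
   vertex 4.0 1.2 0.3
   vertex 4.1 3.8 0.1
   vertex 5.0 1.1 1.3
  endloop
 endfacet
 facet normal -0.107 -0.980 -0.167
  outer loop
   vertex 4.0 1.2 0.3
   vertex 2.5 0.7 4.2
   vertex 0.0 1.5 1.1
  endloop
 endfacet
 facet normal 0.020 -0.993 -0.119
  outer loop
   vertex 4.0 1.2 0.3
   vertex 5.0 1.1 1.3
   vertex 2.5 0.7 4.2
  endloop
 endfacet
 facet normal -0.953 -0.123 0.275
  outer loop
   vertex 0.6 2.0 3.4
   vertex 0.4 4.0 3.6
   vertex 0.0 1.5 1.1
  endloop
 endfacet
 facet normal -0.623 -0.715 0.318
  outer loop
   vertex 0.6 2.0 3.4
   vertex 0.0 1.5 1.1
   vertex 2.5 0.7 4.2
  endloop
 endfacet
 facet normal -0.461 -0.134 0.877
  outer loop
   vertex 0.6 2.0 3.4
   vertex 2.5 0.7 4.2
   vertex 0.4 4.0 3.6
  endloop
 endfacet
 facet normal 0.734 -0.343 0.586
  outer loop
   vertex 3.2 2.2 4.2
   vertex 2.5 0.7 4.2
   vertex 5.0 1.1 1.3
  endloop
 endfacet
 facet normal -0.162 0.076 0.984
  outer loop
   vertex 3.2 2.2 4.2
   vertex 0.4 4.0 3.6
   vertex 2.5 0.7 4.2
  endloop
 endfacet
 facet normal 0.836 0.430 0.340
  outer loop
   vertex 3.5 3.7 1.7
   vertex 5.0 1.1 1.3
   vertex 4.1 3.8 0.1
  endloop
 endfacet
 facet normal 0.832 0.426 0.355
  outer loop
   vertex 3.5 3.7 1.7
   vertex 3.2 2.2 4.2
   vertex 5.0 1.1 1.3
  endloop
 endfacet
 facet normal 0.171 0.977 0.125
  outer loop
   vertex 3.5 3.7 1.7
   vertex 4.1 3.8 0.1
   vertex 0.4 4.0 3.6
  endloop
 endfacet
 facet normal 0.386 0.770 0.508
  outer loop
   vertex 3.5 3.7 1.7
   vertex 0.4 4.0 3.6
   vertex 3.2 2.2 4.2
  endloop
 endfacet
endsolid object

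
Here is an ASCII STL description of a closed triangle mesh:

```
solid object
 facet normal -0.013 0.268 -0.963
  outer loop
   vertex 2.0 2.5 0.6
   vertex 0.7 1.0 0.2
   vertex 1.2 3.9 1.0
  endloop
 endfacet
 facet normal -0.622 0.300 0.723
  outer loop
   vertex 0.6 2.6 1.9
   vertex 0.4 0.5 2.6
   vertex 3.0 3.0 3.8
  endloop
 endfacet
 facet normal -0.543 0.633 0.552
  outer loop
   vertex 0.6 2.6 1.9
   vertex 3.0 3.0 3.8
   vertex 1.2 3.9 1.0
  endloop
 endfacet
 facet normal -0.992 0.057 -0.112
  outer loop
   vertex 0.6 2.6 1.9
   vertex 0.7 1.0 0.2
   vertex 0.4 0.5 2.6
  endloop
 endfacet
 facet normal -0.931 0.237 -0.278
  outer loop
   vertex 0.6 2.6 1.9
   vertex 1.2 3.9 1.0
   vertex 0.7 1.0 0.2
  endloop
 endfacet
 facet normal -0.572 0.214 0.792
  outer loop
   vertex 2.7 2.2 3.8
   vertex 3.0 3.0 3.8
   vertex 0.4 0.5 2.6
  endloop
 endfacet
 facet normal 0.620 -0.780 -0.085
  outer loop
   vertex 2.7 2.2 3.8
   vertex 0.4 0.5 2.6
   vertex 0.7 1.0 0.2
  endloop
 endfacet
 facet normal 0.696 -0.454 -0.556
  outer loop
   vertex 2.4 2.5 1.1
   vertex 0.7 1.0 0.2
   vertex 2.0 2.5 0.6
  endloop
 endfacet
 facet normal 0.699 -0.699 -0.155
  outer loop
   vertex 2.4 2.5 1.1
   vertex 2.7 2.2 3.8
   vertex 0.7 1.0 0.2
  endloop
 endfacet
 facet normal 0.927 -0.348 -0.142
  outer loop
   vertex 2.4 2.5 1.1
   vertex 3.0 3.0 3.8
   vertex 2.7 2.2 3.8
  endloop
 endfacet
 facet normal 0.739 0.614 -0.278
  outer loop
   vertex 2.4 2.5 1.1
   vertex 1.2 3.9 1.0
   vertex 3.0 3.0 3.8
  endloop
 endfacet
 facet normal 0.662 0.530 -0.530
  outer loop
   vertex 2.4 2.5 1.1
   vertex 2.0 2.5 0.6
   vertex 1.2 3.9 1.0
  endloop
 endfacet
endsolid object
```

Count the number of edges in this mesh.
18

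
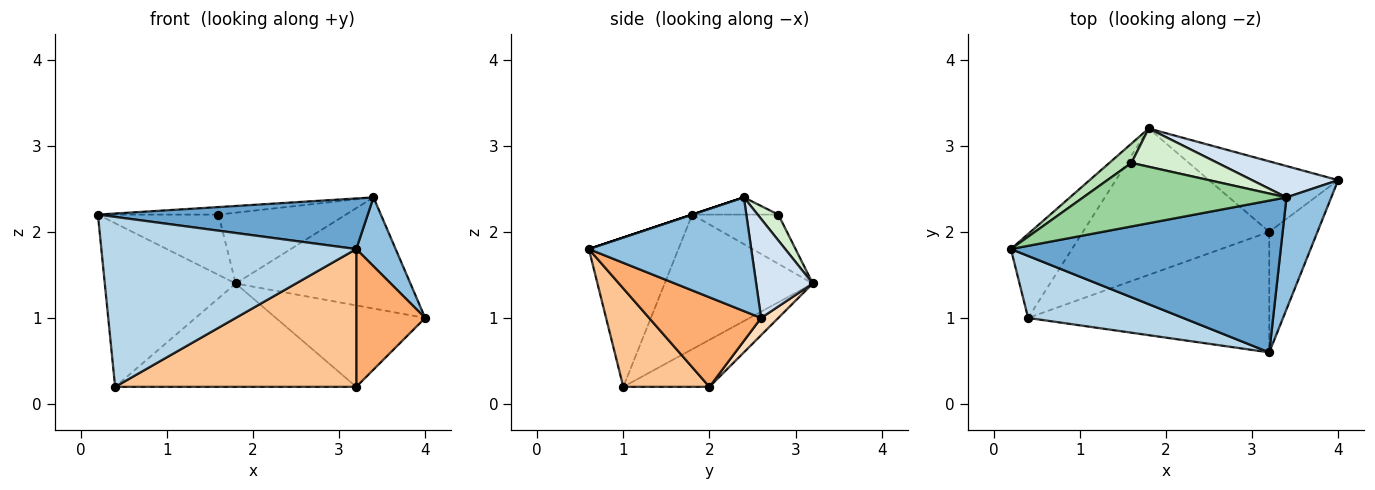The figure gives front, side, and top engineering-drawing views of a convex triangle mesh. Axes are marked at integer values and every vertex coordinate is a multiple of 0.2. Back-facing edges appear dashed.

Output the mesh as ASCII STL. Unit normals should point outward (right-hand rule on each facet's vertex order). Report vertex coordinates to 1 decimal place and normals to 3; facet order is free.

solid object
 facet normal 0.000 -0.316 0.949
  outer loop
   vertex 3.4 2.4 2.4
   vertex 0.2 1.8 2.2
   vertex 3.2 0.6 1.8
  endloop
 endfacet
 facet normal 0.908 -0.220 0.358
  outer loop
   vertex 3.4 2.4 2.4
   vertex 3.2 0.6 1.8
   vertex 4.0 2.6 1.0
  endloop
 endfacet
 facet normal -0.313 -0.892 0.325
  outer loop
   vertex 0.4 1.0 0.2
   vertex 3.2 0.6 1.8
   vertex 0.2 1.8 2.2
  endloop
 endfacet
 facet normal 0.298 0.919 0.259
  outer loop
   vertex 1.8 3.2 1.4
   vertex 3.4 2.4 2.4
   vertex 4.0 2.6 1.0
  endloop
 endfacet
 facet normal -0.709 0.627 -0.322
  outer loop
   vertex 1.8 3.2 1.4
   vertex 0.4 1.0 0.2
   vertex 0.2 1.8 2.2
  endloop
 endfacet
 facet normal 0.774 -0.476 -0.417
  outer loop
   vertex 3.2 2.0 0.2
   vertex 4.0 2.6 1.0
   vertex 3.2 0.6 1.8
  endloop
 endfacet
 facet normal 0.260 -0.727 -0.636
  outer loop
   vertex 3.2 2.0 0.2
   vertex 3.2 0.6 1.8
   vertex 0.4 1.0 0.2
  endloop
 endfacet
 facet normal 0.087 0.753 -0.652
  outer loop
   vertex 3.2 2.0 0.2
   vertex 1.8 3.2 1.4
   vertex 4.0 2.6 1.0
  endloop
 endfacet
 facet normal -0.202 0.565 -0.800
  outer loop
   vertex 3.2 2.0 0.2
   vertex 0.4 1.0 0.2
   vertex 1.8 3.2 1.4
  endloop
 endfacet
 facet normal -0.084 0.117 0.990
  outer loop
   vertex 1.6 2.8 2.2
   vertex 0.2 1.8 2.2
   vertex 3.4 2.4 2.4
  endloop
 endfacet
 facet normal -0.562 0.787 0.253
  outer loop
   vertex 1.6 2.8 2.2
   vertex 1.8 3.2 1.4
   vertex 0.2 1.8 2.2
  endloop
 endfacet
 facet normal 0.141 0.871 0.471
  outer loop
   vertex 1.6 2.8 2.2
   vertex 3.4 2.4 2.4
   vertex 1.8 3.2 1.4
  endloop
 endfacet
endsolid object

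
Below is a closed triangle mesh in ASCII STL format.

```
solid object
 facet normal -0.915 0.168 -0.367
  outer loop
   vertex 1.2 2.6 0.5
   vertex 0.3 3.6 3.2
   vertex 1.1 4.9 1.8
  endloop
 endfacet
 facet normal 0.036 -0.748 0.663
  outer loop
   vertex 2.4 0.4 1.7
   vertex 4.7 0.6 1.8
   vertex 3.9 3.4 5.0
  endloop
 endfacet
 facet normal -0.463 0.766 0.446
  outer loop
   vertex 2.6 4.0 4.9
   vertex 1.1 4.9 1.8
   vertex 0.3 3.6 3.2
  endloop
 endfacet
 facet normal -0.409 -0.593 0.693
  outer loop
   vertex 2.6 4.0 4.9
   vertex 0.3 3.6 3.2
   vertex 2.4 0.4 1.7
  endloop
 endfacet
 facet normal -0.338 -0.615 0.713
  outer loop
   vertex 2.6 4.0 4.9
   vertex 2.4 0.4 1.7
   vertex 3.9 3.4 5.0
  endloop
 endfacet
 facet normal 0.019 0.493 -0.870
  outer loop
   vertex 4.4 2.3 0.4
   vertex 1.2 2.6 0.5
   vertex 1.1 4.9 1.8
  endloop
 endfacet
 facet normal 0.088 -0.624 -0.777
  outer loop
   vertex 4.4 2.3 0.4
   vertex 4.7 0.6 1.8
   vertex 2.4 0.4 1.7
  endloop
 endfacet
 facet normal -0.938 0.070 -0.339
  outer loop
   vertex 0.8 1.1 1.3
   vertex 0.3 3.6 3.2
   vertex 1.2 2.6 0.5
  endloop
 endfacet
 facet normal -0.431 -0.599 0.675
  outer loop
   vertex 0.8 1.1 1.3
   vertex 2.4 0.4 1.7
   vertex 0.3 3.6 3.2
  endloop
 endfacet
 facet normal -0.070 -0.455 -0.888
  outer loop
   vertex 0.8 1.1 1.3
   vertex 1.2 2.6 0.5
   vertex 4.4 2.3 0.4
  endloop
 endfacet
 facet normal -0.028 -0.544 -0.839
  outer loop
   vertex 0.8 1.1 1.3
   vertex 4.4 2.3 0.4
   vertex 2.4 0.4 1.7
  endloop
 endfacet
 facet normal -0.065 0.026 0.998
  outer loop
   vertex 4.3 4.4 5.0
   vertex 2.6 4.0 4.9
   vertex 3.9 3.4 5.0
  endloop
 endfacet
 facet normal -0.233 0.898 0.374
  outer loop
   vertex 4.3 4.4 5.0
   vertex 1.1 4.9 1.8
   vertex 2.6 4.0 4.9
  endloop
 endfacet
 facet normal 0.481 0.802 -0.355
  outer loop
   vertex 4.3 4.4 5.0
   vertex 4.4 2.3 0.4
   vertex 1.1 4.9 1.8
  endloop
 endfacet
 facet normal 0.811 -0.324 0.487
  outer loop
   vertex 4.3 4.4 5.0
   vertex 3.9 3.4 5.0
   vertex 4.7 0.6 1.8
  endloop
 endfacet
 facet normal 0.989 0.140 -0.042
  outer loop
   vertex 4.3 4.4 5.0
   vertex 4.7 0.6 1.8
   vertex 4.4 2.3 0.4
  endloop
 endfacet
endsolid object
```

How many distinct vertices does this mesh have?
10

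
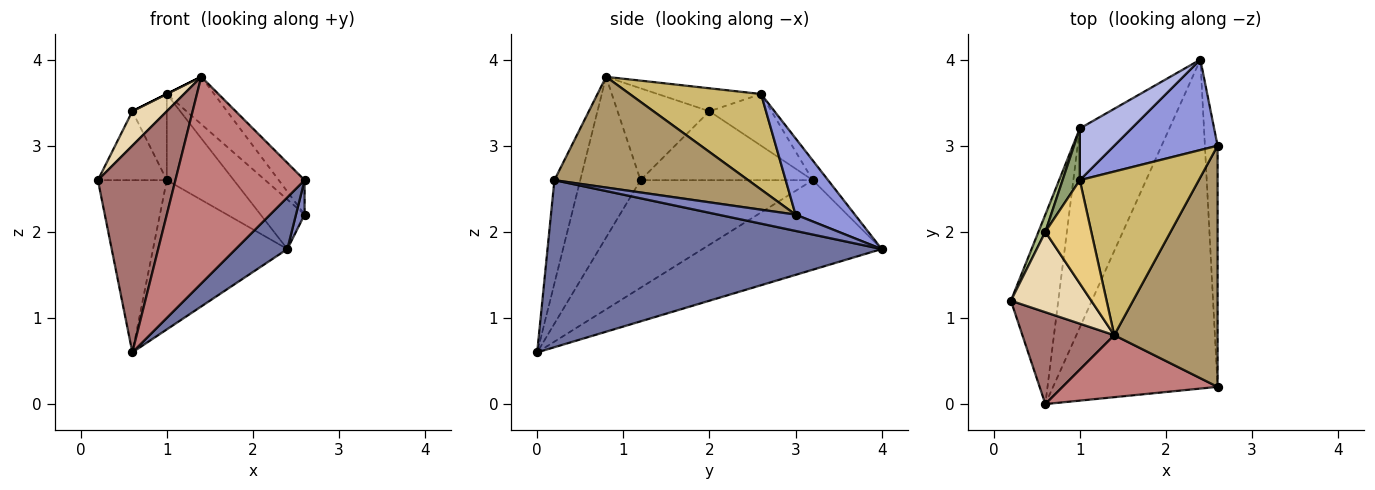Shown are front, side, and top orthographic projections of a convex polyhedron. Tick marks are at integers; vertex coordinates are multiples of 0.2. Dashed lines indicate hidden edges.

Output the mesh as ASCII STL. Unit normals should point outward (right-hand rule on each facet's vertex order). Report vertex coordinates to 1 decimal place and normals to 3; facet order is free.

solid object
 facet normal 0.708 -0.110 -0.697
  outer loop
   vertex 0.6 0.0 0.6
   vertex 2.4 4.0 1.8
   vertex 2.6 0.2 2.6
  endloop
 endfacet
 facet normal 0.786 -0.087 -0.612
  outer loop
   vertex 2.6 3.0 2.2
   vertex 2.6 0.2 2.6
   vertex 2.4 4.0 1.8
  endloop
 endfacet
 facet normal 0.543 0.403 0.736
  outer loop
   vertex 2.6 3.0 2.2
   vertex 2.4 4.0 1.8
   vertex 1.0 2.6 3.6
  endloop
 endfacet
 facet normal -0.192 0.841 0.505
  outer loop
   vertex 1.0 3.2 2.6
   vertex 1.0 2.6 3.6
   vertex 2.4 4.0 1.8
  endloop
 endfacet
 facet normal -0.839 0.466 0.280
  outer loop
   vertex 1.0 3.2 2.6
   vertex 0.6 2.0 3.4
   vertex 1.0 2.6 3.6
  endloop
 endfacet
 facet normal -0.925 0.370 0.092
  outer loop
   vertex 1.0 3.2 2.6
   vertex 0.2 1.2 2.6
   vertex 0.6 2.0 3.4
  endloop
 endfacet
 facet normal -0.860 0.344 -0.378
  outer loop
   vertex 1.0 3.2 2.6
   vertex 0.6 0.0 0.6
   vertex 0.2 1.2 2.6
  endloop
 endfacet
 facet normal -0.625 0.469 -0.625
  outer loop
   vertex 1.0 3.2 2.6
   vertex 2.4 4.0 1.8
   vertex 0.6 0.0 0.6
  endloop
 endfacet
 facet normal 0.728 0.097 0.679
  outer loop
   vertex 1.4 0.8 3.8
   vertex 2.6 0.2 2.6
   vertex 2.6 3.0 2.2
  endloop
 endfacet
 facet normal 0.611 0.220 0.761
  outer loop
   vertex 1.4 0.8 3.8
   vertex 2.6 3.0 2.2
   vertex 1.0 2.6 3.6
  endloop
 endfacet
 facet normal -0.447 0.000 0.894
  outer loop
   vertex 1.4 0.8 3.8
   vertex 1.0 2.6 3.6
   vertex 0.6 2.0 3.4
  endloop
 endfacet
 facet normal -0.724 -0.272 0.634
  outer loop
   vertex 1.4 0.8 3.8
   vertex 0.6 2.0 3.4
   vertex 0.2 1.2 2.6
  endloop
 endfacet
 facet normal -0.579 -0.745 0.331
  outer loop
   vertex 1.4 0.8 3.8
   vertex 0.2 1.2 2.6
   vertex 0.6 0.0 0.6
  endloop
 endfacet
 facet normal -0.188 -0.941 0.282
  outer loop
   vertex 1.4 0.8 3.8
   vertex 0.6 0.0 0.6
   vertex 2.6 0.2 2.6
  endloop
 endfacet
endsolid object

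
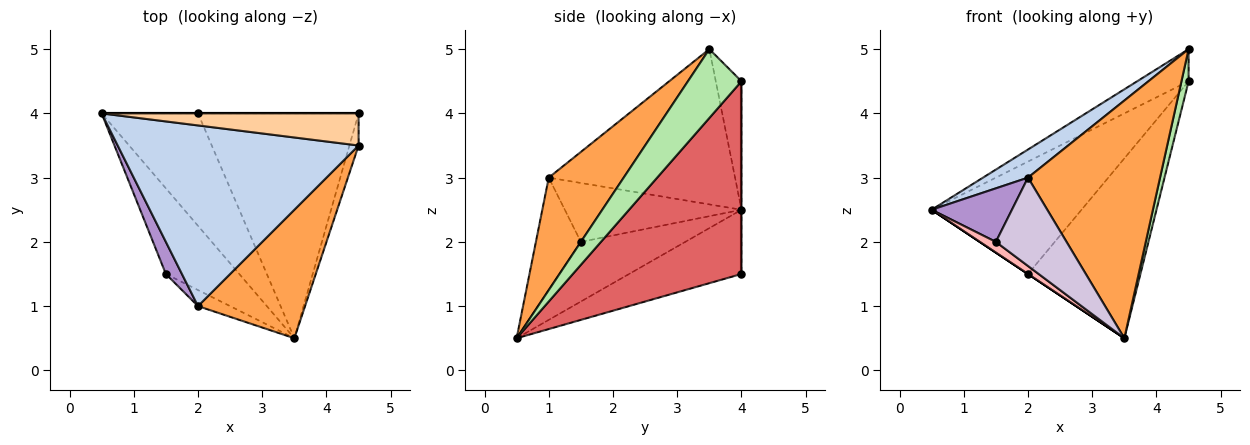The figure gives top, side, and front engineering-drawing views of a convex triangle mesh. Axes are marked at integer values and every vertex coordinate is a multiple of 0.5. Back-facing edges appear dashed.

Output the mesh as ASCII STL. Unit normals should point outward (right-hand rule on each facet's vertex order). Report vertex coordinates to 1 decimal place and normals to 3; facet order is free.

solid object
 facet normal -0.555 0.000 -0.832
  outer loop
   vertex 2.0 4.0 1.5
   vertex 3.5 0.5 0.5
   vertex 0.5 4.0 2.5
  endloop
 endfacet
 facet normal -0.537 -0.130 0.833
  outer loop
   vertex 2.0 1.0 3.0
   vertex 4.5 3.5 5.0
   vertex 0.5 4.0 2.5
  endloop
 endfacet
 facet normal 0.447 -0.787 0.425
  outer loop
   vertex 2.0 1.0 3.0
   vertex 3.5 0.5 0.5
   vertex 4.5 3.5 5.0
  endloop
 endfacet
 facet normal -0.333 0.667 0.667
  outer loop
   vertex 4.5 4.0 4.5
   vertex 0.5 4.0 2.5
   vertex 4.5 3.5 5.0
  endloop
 endfacet
 facet normal 0.000 1.000 0.000
  outer loop
   vertex 4.5 4.0 4.5
   vertex 2.0 4.0 1.5
   vertex 0.5 4.0 2.5
  endloop
 endfacet
 facet normal 0.983 -0.131 -0.131
  outer loop
   vertex 4.5 4.0 4.5
   vertex 4.5 3.5 5.0
   vertex 3.5 0.5 0.5
  endloop
 endfacet
 facet normal 0.684 0.456 -0.570
  outer loop
   vertex 4.5 4.0 4.5
   vertex 3.5 0.5 0.5
   vertex 2.0 4.0 1.5
  endloop
 endfacet
 facet normal -0.628 -0.097 -0.772
  outer loop
   vertex 1.5 1.5 2.0
   vertex 0.5 4.0 2.5
   vertex 3.5 0.5 0.5
  endloop
 endfacet
 facet normal -0.884 -0.402 0.241
  outer loop
   vertex 1.5 1.5 2.0
   vertex 2.0 1.0 3.0
   vertex 0.5 4.0 2.5
  endloop
 endfacet
 facet normal -0.531 -0.834 -0.152
  outer loop
   vertex 1.5 1.5 2.0
   vertex 3.5 0.5 0.5
   vertex 2.0 1.0 3.0
  endloop
 endfacet
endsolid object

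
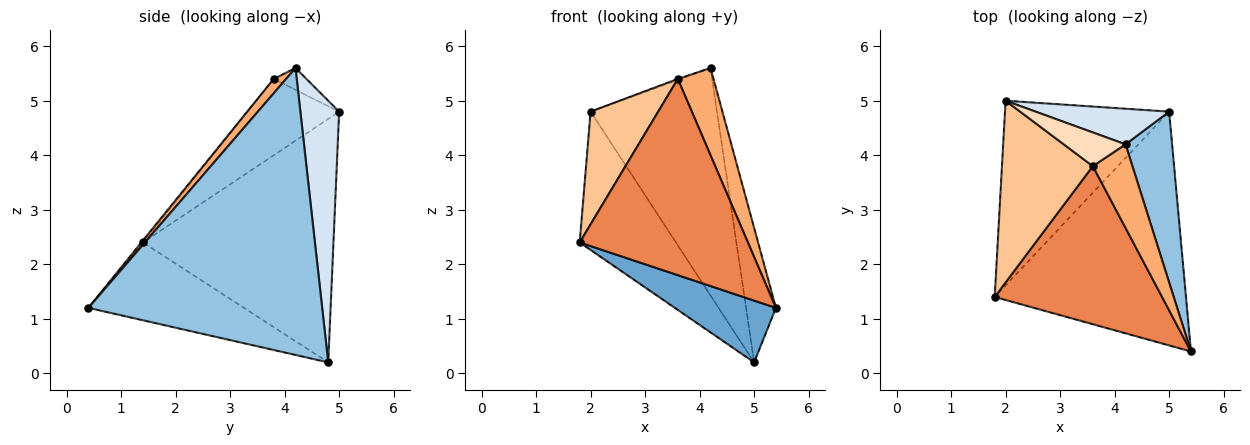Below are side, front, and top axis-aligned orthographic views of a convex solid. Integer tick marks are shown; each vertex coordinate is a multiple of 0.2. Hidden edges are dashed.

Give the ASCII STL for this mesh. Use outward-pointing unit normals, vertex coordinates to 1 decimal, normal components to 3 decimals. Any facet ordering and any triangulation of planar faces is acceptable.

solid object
 facet normal -0.366 -0.238 -0.900
  outer loop
   vertex 5.0 4.8 0.2
   vertex 5.4 0.4 1.2
   vertex 1.8 1.4 2.4
  endloop
 endfacet
 facet normal 0.979 0.125 0.159
  outer loop
   vertex 4.2 4.2 5.6
   vertex 5.4 0.4 1.2
   vertex 5.0 4.8 0.2
  endloop
 endfacet
 facet normal -0.765 0.386 -0.516
  outer loop
   vertex 2.0 5.0 4.8
   vertex 5.0 4.8 0.2
   vertex 1.8 1.4 2.4
  endloop
 endfacet
 facet normal 0.290 0.946 0.148
  outer loop
   vertex 2.0 5.0 4.8
   vertex 4.2 4.2 5.6
   vertex 5.0 4.8 0.2
  endloop
 endfacet
 facet normal -0.007 -0.779 0.627
  outer loop
   vertex 3.6 3.8 5.4
   vertex 1.8 1.4 2.4
   vertex 5.4 0.4 1.2
  endloop
 endfacet
 facet normal 0.243 -0.700 0.671
  outer loop
   vertex 3.6 3.8 5.4
   vertex 5.4 0.4 1.2
   vertex 4.2 4.2 5.6
  endloop
 endfacet
 facet normal -0.581 -0.429 0.692
  outer loop
   vertex 3.6 3.8 5.4
   vertex 2.0 5.0 4.8
   vertex 1.8 1.4 2.4
  endloop
 endfacet
 facet normal -0.333 0.028 0.943
  outer loop
   vertex 3.6 3.8 5.4
   vertex 4.2 4.2 5.6
   vertex 2.0 5.0 4.8
  endloop
 endfacet
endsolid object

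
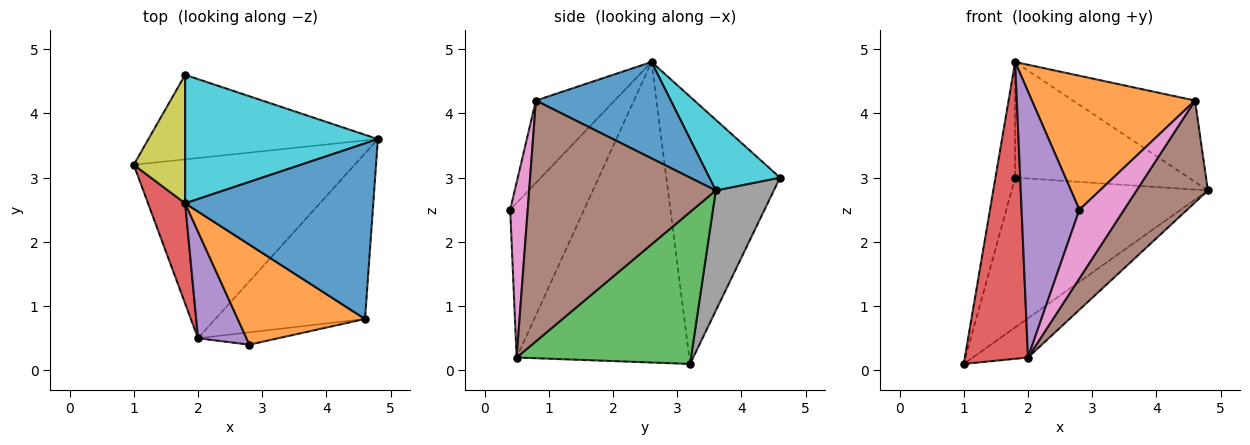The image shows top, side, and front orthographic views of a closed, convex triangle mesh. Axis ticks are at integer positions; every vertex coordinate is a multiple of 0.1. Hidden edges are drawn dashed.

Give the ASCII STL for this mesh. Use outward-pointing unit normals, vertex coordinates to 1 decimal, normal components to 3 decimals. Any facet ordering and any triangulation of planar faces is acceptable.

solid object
 facet normal 0.421 0.381 0.823
  outer loop
   vertex 4.6 0.8 4.2
   vertex 4.8 3.6 2.8
   vertex 1.8 2.6 4.8
  endloop
 endfacet
 facet normal -0.361 -0.747 0.558
  outer loop
   vertex 4.6 0.8 4.2
   vertex 1.8 2.6 4.8
   vertex 2.8 0.4 2.5
  endloop
 endfacet
 facet normal 0.558 0.177 -0.811
  outer loop
   vertex 2.0 0.5 0.2
   vertex 1.0 3.2 0.1
   vertex 4.8 3.6 2.8
  endloop
 endfacet
 facet normal -0.933 -0.341 0.115
  outer loop
   vertex 2.0 0.5 0.2
   vertex 1.8 2.6 4.8
   vertex 1.0 3.2 0.1
  endloop
 endfacet
 facet normal -0.765 -0.598 0.240
  outer loop
   vertex 2.0 0.5 0.2
   vertex 2.8 0.4 2.5
   vertex 1.8 2.6 4.8
  endloop
 endfacet
 facet normal 0.808 -0.309 -0.502
  outer loop
   vertex 2.0 0.5 0.2
   vertex 4.8 3.6 2.8
   vertex 4.6 0.8 4.2
  endloop
 endfacet
 facet normal 0.360 -0.918 -0.165
  outer loop
   vertex 2.0 0.5 0.2
   vertex 4.6 0.8 4.2
   vertex 2.8 0.4 2.5
  endloop
 endfacet
 facet normal 0.249 0.843 -0.476
  outer loop
   vertex 1.8 4.6 3.0
   vertex 4.8 3.6 2.8
   vertex 1.0 3.2 0.1
  endloop
 endfacet
 facet normal -0.968 0.168 0.186
  outer loop
   vertex 1.8 4.6 3.0
   vertex 1.0 3.2 0.1
   vertex 1.8 2.6 4.8
  endloop
 endfacet
 facet normal 0.263 0.645 0.717
  outer loop
   vertex 1.8 4.6 3.0
   vertex 1.8 2.6 4.8
   vertex 4.8 3.6 2.8
  endloop
 endfacet
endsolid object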